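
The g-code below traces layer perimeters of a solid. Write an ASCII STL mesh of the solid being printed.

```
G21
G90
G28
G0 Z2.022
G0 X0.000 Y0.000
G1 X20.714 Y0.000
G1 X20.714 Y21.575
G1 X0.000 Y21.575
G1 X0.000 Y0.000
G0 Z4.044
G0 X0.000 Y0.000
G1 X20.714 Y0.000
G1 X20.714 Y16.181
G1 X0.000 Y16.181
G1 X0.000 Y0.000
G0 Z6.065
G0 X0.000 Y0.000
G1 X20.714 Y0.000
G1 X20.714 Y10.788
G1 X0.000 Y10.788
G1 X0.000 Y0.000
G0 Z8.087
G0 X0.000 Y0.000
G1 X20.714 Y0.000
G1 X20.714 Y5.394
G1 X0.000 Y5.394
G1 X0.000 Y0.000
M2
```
solid part
  facet normal 0.0000 0.0000 -1.0000
    outer loop
      vertex 20.714 26.969 0.000
      vertex 20.714 0.000 0.000
      vertex 0.000 0.000 0.000
    endloop
  endfacet
  facet normal 0.0000 0.0000 -1.0000
    outer loop
      vertex 0.000 26.969 0.000
      vertex 20.714 26.969 0.000
      vertex 0.000 0.000 0.000
    endloop
  endfacet
  facet normal 0.0000 -1.0000 0.0000
    outer loop
      vertex 0.000 0.000 0.000
      vertex 20.714 0.000 0.000
      vertex 20.714 0.000 10.109
    endloop
  endfacet
  facet normal 0.0000 -1.0000 0.0000
    outer loop
      vertex 0.000 0.000 0.000
      vertex 20.714 0.000 10.109
      vertex 0.000 0.000 10.109
    endloop
  endfacet
  facet normal 0.0000 0.3510 0.9364
    outer loop
      vertex 0.000 0.000 10.109
      vertex 20.714 0.000 10.109
      vertex 20.714 26.969 0.000
    endloop
  endfacet
  facet normal 0.0000 0.3510 0.9364
    outer loop
      vertex 0.000 0.000 10.109
      vertex 20.714 26.969 0.000
      vertex 0.000 26.969 0.000
    endloop
  endfacet
  facet normal -1.0000 0.0000 0.0000
    outer loop
      vertex 0.000 0.000 10.109
      vertex 0.000 26.969 0.000
      vertex 0.000 0.000 0.000
    endloop
  endfacet
  facet normal 1.0000 0.0000 0.0000
    outer loop
      vertex 20.714 0.000 0.000
      vertex 20.714 26.969 0.000
      vertex 20.714 0.000 10.109
    endloop
  endfacet
endsolid part

The G0 Z moves step by Δz≈2.022 mm. The G1 loops shrink linearly with z, so the solid tapers from its base footprint up to z≈10.1. Closing with a flat bottom cap and the tapered top and triangulating gives 8 facets — a wedge (ramp): 20.7 × 27 mm base, rising to 10.1 mm along the y=0 edge and sloping linearly to z=0 at y=27.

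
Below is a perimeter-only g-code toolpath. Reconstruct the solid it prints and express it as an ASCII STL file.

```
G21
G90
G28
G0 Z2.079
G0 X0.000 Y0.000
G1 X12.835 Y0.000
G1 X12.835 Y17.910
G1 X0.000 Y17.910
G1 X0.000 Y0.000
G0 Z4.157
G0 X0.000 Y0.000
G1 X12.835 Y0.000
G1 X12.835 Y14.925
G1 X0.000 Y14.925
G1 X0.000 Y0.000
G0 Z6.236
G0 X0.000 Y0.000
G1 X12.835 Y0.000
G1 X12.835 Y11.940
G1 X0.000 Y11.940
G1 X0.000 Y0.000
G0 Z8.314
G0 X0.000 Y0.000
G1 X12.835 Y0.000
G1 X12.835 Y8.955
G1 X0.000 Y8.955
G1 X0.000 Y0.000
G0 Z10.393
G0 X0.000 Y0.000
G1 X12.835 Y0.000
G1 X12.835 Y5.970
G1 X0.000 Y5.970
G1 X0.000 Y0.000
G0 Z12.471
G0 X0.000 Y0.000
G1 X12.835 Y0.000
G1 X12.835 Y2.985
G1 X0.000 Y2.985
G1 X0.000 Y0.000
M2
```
solid part
  facet normal 0.0000 0.0000 -1.0000
    outer loop
      vertex 12.835 20.895 0.000
      vertex 12.835 0.000 0.000
      vertex 0.000 0.000 0.000
    endloop
  endfacet
  facet normal 0.0000 0.0000 -1.0000
    outer loop
      vertex 0.000 20.895 0.000
      vertex 12.835 20.895 0.000
      vertex 0.000 0.000 0.000
    endloop
  endfacet
  facet normal 0.0000 -1.0000 0.0000
    outer loop
      vertex 0.000 0.000 0.000
      vertex 12.835 0.000 0.000
      vertex 12.835 0.000 14.550
    endloop
  endfacet
  facet normal 0.0000 -1.0000 0.0000
    outer loop
      vertex 0.000 0.000 0.000
      vertex 12.835 0.000 14.550
      vertex 0.000 0.000 14.550
    endloop
  endfacet
  facet normal 0.0000 0.5714 0.8206
    outer loop
      vertex 0.000 0.000 14.550
      vertex 12.835 0.000 14.550
      vertex 12.835 20.895 0.000
    endloop
  endfacet
  facet normal 0.0000 0.5714 0.8206
    outer loop
      vertex 0.000 0.000 14.550
      vertex 12.835 20.895 0.000
      vertex 0.000 20.895 0.000
    endloop
  endfacet
  facet normal -1.0000 0.0000 0.0000
    outer loop
      vertex 0.000 0.000 14.550
      vertex 0.000 20.895 0.000
      vertex 0.000 0.000 0.000
    endloop
  endfacet
  facet normal 1.0000 0.0000 0.0000
    outer loop
      vertex 12.835 0.000 0.000
      vertex 12.835 20.895 0.000
      vertex 12.835 0.000 14.550
    endloop
  endfacet
endsolid part

The G0 Z moves step by Δz≈2.079 mm. The G1 loops shrink linearly with z, so the solid tapers from its base footprint up to z≈14.6. Closing with a flat bottom cap and the tapered top and triangulating gives 8 facets — a wedge (ramp): 12.8 × 20.9 mm base, rising to 14.6 mm along the y=0 edge and sloping linearly to z=0 at y=20.9.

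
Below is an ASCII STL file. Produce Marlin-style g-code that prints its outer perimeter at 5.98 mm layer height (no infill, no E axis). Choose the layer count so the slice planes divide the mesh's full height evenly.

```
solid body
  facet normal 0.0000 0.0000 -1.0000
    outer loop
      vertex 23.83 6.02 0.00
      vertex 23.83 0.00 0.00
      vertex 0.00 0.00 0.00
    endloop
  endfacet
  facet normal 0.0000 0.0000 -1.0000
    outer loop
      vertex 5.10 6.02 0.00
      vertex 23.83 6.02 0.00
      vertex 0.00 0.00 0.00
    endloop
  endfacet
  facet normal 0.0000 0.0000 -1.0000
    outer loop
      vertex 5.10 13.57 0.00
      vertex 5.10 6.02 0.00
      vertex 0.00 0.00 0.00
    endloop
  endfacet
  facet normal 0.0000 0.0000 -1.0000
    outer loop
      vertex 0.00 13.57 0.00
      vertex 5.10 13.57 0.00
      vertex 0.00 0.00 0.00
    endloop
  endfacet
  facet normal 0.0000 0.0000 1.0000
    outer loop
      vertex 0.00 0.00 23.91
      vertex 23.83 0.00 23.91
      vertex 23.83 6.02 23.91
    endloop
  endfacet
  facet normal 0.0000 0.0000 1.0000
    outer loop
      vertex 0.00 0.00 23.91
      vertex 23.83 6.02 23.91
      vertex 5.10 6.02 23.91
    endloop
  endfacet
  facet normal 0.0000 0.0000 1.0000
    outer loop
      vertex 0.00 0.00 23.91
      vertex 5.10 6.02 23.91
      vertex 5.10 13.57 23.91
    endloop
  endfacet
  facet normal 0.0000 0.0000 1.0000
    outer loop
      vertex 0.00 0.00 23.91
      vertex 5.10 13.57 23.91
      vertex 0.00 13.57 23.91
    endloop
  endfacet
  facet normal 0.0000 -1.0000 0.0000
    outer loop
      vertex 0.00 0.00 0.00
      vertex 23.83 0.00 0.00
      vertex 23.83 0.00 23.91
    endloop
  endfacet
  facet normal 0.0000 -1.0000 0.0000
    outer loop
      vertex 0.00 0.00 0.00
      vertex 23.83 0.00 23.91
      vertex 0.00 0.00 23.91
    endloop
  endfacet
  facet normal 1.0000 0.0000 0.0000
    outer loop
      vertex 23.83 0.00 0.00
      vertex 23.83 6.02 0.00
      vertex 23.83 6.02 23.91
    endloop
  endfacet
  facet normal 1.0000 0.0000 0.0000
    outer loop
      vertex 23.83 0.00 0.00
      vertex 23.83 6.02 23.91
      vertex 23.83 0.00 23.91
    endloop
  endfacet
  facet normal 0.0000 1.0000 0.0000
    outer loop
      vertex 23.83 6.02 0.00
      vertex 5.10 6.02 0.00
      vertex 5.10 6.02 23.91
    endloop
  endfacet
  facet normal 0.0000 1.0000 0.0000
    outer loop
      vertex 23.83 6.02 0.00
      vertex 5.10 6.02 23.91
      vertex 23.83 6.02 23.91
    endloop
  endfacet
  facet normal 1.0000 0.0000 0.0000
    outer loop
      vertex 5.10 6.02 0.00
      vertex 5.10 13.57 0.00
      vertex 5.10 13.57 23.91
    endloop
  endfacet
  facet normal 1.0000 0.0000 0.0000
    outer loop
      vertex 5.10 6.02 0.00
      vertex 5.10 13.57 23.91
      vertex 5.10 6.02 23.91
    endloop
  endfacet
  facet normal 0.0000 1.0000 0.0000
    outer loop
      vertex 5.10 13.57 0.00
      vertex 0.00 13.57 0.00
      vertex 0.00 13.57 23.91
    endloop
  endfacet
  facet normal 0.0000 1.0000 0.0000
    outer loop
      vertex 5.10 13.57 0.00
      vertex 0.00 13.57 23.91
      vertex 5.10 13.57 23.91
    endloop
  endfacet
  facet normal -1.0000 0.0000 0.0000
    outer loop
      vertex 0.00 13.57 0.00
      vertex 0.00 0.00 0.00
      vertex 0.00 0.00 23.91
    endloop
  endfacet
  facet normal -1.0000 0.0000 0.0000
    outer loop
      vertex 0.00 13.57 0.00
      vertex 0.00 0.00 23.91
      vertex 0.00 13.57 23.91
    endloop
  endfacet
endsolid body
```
; perimeter-only toolpath
G21 ; units = mm
G90 ; absolute positioning
G28 ; home
; layer 1
G0 Z5.98
G0 X0.00 Y0.00
G1 X23.83 Y0.00
G1 X23.83 Y6.02
G1 X5.10 Y6.02
G1 X5.10 Y13.57
G1 X0.00 Y13.57
G1 X0.00 Y0.00
; layer 2
G0 Z11.96
G0 X0.00 Y0.00
G1 X23.83 Y0.00
G1 X23.83 Y6.02
G1 X5.10 Y6.02
G1 X5.10 Y13.57
G1 X0.00 Y13.57
G1 X0.00 Y0.00
; layer 3
G0 Z17.93
G0 X0.00 Y0.00
G1 X23.83 Y0.00
G1 X23.83 Y6.02
G1 X5.10 Y6.02
G1 X5.10 Y13.57
G1 X0.00 Y13.57
G1 X0.00 Y0.00
; layer 4
G0 Z23.91
G0 X0.00 Y0.00
G1 X23.83 Y0.00
G1 X23.83 Y6.02
G1 X5.10 Y6.02
G1 X5.10 Y13.57
G1 X0.00 Y13.57
G1 X0.00 Y0.00
M2 ; end

The solid is an L-shaped prism: outer 23.8 × 13.6 mm, arm thicknesses ≈ 6.02 mm (horizontal) and 5.1 mm (vertical), extruded 23.9 mm in z. Slicing at Δz = 5.98 mm — 4 equal slices spanning the solid's height, so layer i sits at z = i·h/4 — gives 4 non-empty perimeters. Each is a 6-segment closed polygon; G0 lifts to the layer z and rapids to the start vertex, then G1 traces the edges.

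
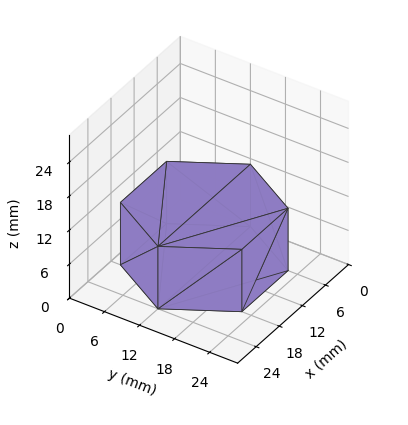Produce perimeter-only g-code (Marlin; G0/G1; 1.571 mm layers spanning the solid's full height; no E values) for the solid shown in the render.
Reading the render: the shape is a regular 6-sided prism (a cylinder approximated with 6 flat sides), circumscribed radius ≈ 12 mm, height ≈ 11 mm (dimensions read to the nearest mm from the axis ticks). For the g-code, the solid's height is divided into equal slices at the stated Δz and each level perimeter traced with G1 moves after a G0 lift.

; perimeter-only toolpath
G21 ; units = mm
G90 ; absolute positioning
G28 ; home
; layer 1
G0 Z1.571
G0 X24.000 Y12.000
G1 X18.000 Y22.392
G1 X6.000 Y22.392
G1 X0.000 Y12.000
G1 X6.000 Y1.608
G1 X18.000 Y1.608
G1 X24.000 Y12.000
; layer 2
G0 Z3.143
G0 X24.000 Y12.000
G1 X18.000 Y22.392
G1 X6.000 Y22.392
G1 X0.000 Y12.000
G1 X6.000 Y1.608
G1 X18.000 Y1.608
G1 X24.000 Y12.000
; layer 3
G0 Z4.714
G0 X24.000 Y12.000
G1 X18.000 Y22.392
G1 X6.000 Y22.392
G1 X0.000 Y12.000
G1 X6.000 Y1.608
G1 X18.000 Y1.608
G1 X24.000 Y12.000
; layer 4
G0 Z6.286
G0 X24.000 Y12.000
G1 X18.000 Y22.392
G1 X6.000 Y22.392
G1 X0.000 Y12.000
G1 X6.000 Y1.608
G1 X18.000 Y1.608
G1 X24.000 Y12.000
; layer 5
G0 Z7.857
G0 X24.000 Y12.000
G1 X18.000 Y22.392
G1 X6.000 Y22.392
G1 X0.000 Y12.000
G1 X6.000 Y1.608
G1 X18.000 Y1.608
G1 X24.000 Y12.000
; layer 6
G0 Z9.429
G0 X24.000 Y12.000
G1 X18.000 Y22.392
G1 X6.000 Y22.392
G1 X0.000 Y12.000
G1 X6.000 Y1.608
G1 X18.000 Y1.608
G1 X24.000 Y12.000
; layer 7
G0 Z11.000
G0 X24.000 Y12.000
G1 X18.000 Y22.392
G1 X6.000 Y22.392
G1 X0.000 Y12.000
G1 X6.000 Y1.608
G1 X18.000 Y1.608
G1 X24.000 Y12.000
M2 ; end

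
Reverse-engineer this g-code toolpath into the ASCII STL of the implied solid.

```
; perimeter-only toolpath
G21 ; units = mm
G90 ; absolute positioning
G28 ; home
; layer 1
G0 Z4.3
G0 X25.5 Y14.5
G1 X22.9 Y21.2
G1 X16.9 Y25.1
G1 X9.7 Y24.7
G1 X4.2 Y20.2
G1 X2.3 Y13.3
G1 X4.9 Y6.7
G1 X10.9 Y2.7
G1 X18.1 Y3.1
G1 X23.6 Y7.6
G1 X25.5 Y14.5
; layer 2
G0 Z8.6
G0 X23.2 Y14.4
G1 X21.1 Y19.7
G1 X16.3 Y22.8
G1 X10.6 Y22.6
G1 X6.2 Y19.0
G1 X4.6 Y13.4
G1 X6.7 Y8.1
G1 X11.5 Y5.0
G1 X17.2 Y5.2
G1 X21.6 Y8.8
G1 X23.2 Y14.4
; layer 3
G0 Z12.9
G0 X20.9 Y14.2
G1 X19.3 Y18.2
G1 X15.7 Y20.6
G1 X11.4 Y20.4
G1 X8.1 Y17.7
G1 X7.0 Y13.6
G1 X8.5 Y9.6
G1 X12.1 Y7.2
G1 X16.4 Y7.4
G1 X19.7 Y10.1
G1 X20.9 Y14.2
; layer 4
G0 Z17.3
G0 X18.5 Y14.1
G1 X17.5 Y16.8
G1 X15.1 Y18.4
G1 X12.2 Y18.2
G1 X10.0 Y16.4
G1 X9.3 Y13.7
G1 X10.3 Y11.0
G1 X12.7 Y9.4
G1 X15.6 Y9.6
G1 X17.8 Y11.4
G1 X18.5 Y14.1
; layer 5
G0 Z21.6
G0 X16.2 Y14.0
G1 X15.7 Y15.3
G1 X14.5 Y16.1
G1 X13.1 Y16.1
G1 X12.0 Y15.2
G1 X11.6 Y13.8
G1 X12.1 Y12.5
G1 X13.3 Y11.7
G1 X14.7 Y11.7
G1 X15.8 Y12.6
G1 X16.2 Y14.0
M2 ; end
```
solid part
  facet normal 0.0000 0.0000 -1.0000
    outer loop
      vertex 17.5 27.3 0.0
      vertex 24.7 22.6 0.0
      vertex 27.8 14.6 0.0
    endloop
  endfacet
  facet normal 0.0000 0.0000 -1.0000
    outer loop
      vertex 8.9 26.9 0.0
      vertex 17.5 27.3 0.0
      vertex 27.8 14.6 0.0
    endloop
  endfacet
  facet normal 0.0000 0.0000 -1.0000
    outer loop
      vertex 2.3 21.5 0.0
      vertex 8.9 26.9 0.0
      vertex 27.8 14.6 0.0
    endloop
  endfacet
  facet normal 0.0000 0.0000 -1.0000
    outer loop
      vertex 0.0 13.2 0.0
      vertex 2.3 21.5 0.0
      vertex 27.8 14.6 0.0
    endloop
  endfacet
  facet normal 0.0000 0.0000 -1.0000
    outer loop
      vertex 3.1 5.2 0.0
      vertex 0.0 13.2 0.0
      vertex 27.8 14.6 0.0
    endloop
  endfacet
  facet normal 0.0000 0.0000 -1.0000
    outer loop
      vertex 10.3 0.5 0.0
      vertex 3.1 5.2 0.0
      vertex 27.8 14.6 0.0
    endloop
  endfacet
  facet normal 0.0000 0.0000 -1.0000
    outer loop
      vertex 18.9 0.9 0.0
      vertex 10.3 0.5 0.0
      vertex 27.8 14.6 0.0
    endloop
  endfacet
  facet normal 0.0000 0.0000 -1.0000
    outer loop
      vertex 25.5 6.3 0.0
      vertex 18.9 0.9 0.0
      vertex 27.8 14.6 0.0
    endloop
  endfacet
  facet normal 0.8306 0.3219 0.4545
    outer loop
      vertex 27.8 14.6 0.0
      vertex 24.7 22.6 0.0
      vertex 13.9 13.9 25.9
    endloop
  endfacet
  facet normal 0.4871 0.7462 0.4538
    outer loop
      vertex 24.7 22.6 0.0
      vertex 17.5 27.3 0.0
      vertex 13.9 13.9 25.9
    endloop
  endfacet
  facet normal -0.0414 0.8897 0.4546
    outer loop
      vertex 17.5 27.3 0.0
      vertex 8.9 26.9 0.0
      vertex 13.9 13.9 25.9
    endloop
  endfacet
  facet normal -0.5639 0.6893 0.4548
    outer loop
      vertex 8.9 26.9 0.0
      vertex 2.3 21.5 0.0
      vertex 13.9 13.9 25.9
    endloop
  endfacet
  facet normal -0.8585 0.2379 0.4543
    outer loop
      vertex 2.3 21.5 0.0
      vertex 0.0 13.2 0.0
      vertex 13.9 13.9 25.9
    endloop
  endfacet
  facet normal -0.8306 -0.3219 0.4545
    outer loop
      vertex 0.0 13.2 0.0
      vertex 3.1 5.2 0.0
      vertex 13.9 13.9 25.9
    endloop
  endfacet
  facet normal -0.4871 -0.7462 0.4538
    outer loop
      vertex 3.1 5.2 0.0
      vertex 10.3 0.5 0.0
      vertex 13.9 13.9 25.9
    endloop
  endfacet
  facet normal 0.0414 -0.8897 0.4546
    outer loop
      vertex 10.3 0.5 0.0
      vertex 18.9 0.9 0.0
      vertex 13.9 13.9 25.9
    endloop
  endfacet
  facet normal 0.5639 -0.6893 0.4548
    outer loop
      vertex 18.9 0.9 0.0
      vertex 25.5 6.3 0.0
      vertex 13.9 13.9 25.9
    endloop
  endfacet
  facet normal 0.8585 -0.2379 0.4543
    outer loop
      vertex 25.5 6.3 0.0
      vertex 27.8 14.6 0.0
      vertex 13.9 13.9 25.9
    endloop
  endfacet
endsolid part

The G0 Z moves step by Δz≈4.3 mm. The G1 loops shrink linearly with z, so the solid tapers from its base footprint up to z≈25.9. Closing with a flat bottom cap and the tapered top and triangulating gives 18 facets — a regular 10-sided pyramid, base circumscribed radius ≈ 13.9 mm, apex at z ≈ 25.9 mm.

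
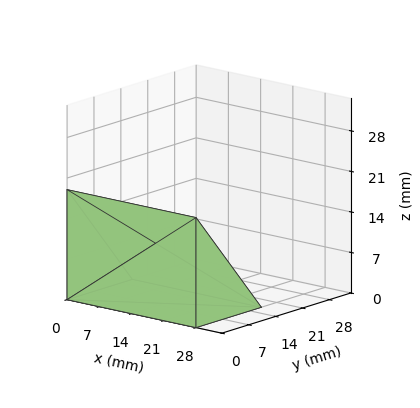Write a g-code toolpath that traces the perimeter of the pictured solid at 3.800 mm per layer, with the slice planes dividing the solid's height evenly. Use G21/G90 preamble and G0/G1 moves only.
Reading the render: the shape is a wedge (ramp): 28 × 17 mm base, rising to 19 mm along the y=0 edge and sloping linearly to z=0 at y=17 (dimensions read to the nearest mm from the axis ticks). For the g-code, the solid's height is divided into equal slices at the stated Δz and each level perimeter traced with G1 moves after a G0 lift.

; perimeter-only toolpath
G21 ; units = mm
G90 ; absolute positioning
G28 ; home
; layer 1
G0 Z3.800
G0 X0.000 Y0.000
G1 X28.000 Y0.000
G1 X28.000 Y13.600
G1 X0.000 Y13.600
G1 X0.000 Y0.000
; layer 2
G0 Z7.600
G0 X0.000 Y0.000
G1 X28.000 Y0.000
G1 X28.000 Y10.200
G1 X0.000 Y10.200
G1 X0.000 Y0.000
; layer 3
G0 Z11.400
G0 X0.000 Y0.000
G1 X28.000 Y0.000
G1 X28.000 Y6.800
G1 X0.000 Y6.800
G1 X0.000 Y0.000
; layer 4
G0 Z15.200
G0 X0.000 Y0.000
G1 X28.000 Y0.000
G1 X28.000 Y3.400
G1 X0.000 Y3.400
G1 X0.000 Y0.000
M2 ; end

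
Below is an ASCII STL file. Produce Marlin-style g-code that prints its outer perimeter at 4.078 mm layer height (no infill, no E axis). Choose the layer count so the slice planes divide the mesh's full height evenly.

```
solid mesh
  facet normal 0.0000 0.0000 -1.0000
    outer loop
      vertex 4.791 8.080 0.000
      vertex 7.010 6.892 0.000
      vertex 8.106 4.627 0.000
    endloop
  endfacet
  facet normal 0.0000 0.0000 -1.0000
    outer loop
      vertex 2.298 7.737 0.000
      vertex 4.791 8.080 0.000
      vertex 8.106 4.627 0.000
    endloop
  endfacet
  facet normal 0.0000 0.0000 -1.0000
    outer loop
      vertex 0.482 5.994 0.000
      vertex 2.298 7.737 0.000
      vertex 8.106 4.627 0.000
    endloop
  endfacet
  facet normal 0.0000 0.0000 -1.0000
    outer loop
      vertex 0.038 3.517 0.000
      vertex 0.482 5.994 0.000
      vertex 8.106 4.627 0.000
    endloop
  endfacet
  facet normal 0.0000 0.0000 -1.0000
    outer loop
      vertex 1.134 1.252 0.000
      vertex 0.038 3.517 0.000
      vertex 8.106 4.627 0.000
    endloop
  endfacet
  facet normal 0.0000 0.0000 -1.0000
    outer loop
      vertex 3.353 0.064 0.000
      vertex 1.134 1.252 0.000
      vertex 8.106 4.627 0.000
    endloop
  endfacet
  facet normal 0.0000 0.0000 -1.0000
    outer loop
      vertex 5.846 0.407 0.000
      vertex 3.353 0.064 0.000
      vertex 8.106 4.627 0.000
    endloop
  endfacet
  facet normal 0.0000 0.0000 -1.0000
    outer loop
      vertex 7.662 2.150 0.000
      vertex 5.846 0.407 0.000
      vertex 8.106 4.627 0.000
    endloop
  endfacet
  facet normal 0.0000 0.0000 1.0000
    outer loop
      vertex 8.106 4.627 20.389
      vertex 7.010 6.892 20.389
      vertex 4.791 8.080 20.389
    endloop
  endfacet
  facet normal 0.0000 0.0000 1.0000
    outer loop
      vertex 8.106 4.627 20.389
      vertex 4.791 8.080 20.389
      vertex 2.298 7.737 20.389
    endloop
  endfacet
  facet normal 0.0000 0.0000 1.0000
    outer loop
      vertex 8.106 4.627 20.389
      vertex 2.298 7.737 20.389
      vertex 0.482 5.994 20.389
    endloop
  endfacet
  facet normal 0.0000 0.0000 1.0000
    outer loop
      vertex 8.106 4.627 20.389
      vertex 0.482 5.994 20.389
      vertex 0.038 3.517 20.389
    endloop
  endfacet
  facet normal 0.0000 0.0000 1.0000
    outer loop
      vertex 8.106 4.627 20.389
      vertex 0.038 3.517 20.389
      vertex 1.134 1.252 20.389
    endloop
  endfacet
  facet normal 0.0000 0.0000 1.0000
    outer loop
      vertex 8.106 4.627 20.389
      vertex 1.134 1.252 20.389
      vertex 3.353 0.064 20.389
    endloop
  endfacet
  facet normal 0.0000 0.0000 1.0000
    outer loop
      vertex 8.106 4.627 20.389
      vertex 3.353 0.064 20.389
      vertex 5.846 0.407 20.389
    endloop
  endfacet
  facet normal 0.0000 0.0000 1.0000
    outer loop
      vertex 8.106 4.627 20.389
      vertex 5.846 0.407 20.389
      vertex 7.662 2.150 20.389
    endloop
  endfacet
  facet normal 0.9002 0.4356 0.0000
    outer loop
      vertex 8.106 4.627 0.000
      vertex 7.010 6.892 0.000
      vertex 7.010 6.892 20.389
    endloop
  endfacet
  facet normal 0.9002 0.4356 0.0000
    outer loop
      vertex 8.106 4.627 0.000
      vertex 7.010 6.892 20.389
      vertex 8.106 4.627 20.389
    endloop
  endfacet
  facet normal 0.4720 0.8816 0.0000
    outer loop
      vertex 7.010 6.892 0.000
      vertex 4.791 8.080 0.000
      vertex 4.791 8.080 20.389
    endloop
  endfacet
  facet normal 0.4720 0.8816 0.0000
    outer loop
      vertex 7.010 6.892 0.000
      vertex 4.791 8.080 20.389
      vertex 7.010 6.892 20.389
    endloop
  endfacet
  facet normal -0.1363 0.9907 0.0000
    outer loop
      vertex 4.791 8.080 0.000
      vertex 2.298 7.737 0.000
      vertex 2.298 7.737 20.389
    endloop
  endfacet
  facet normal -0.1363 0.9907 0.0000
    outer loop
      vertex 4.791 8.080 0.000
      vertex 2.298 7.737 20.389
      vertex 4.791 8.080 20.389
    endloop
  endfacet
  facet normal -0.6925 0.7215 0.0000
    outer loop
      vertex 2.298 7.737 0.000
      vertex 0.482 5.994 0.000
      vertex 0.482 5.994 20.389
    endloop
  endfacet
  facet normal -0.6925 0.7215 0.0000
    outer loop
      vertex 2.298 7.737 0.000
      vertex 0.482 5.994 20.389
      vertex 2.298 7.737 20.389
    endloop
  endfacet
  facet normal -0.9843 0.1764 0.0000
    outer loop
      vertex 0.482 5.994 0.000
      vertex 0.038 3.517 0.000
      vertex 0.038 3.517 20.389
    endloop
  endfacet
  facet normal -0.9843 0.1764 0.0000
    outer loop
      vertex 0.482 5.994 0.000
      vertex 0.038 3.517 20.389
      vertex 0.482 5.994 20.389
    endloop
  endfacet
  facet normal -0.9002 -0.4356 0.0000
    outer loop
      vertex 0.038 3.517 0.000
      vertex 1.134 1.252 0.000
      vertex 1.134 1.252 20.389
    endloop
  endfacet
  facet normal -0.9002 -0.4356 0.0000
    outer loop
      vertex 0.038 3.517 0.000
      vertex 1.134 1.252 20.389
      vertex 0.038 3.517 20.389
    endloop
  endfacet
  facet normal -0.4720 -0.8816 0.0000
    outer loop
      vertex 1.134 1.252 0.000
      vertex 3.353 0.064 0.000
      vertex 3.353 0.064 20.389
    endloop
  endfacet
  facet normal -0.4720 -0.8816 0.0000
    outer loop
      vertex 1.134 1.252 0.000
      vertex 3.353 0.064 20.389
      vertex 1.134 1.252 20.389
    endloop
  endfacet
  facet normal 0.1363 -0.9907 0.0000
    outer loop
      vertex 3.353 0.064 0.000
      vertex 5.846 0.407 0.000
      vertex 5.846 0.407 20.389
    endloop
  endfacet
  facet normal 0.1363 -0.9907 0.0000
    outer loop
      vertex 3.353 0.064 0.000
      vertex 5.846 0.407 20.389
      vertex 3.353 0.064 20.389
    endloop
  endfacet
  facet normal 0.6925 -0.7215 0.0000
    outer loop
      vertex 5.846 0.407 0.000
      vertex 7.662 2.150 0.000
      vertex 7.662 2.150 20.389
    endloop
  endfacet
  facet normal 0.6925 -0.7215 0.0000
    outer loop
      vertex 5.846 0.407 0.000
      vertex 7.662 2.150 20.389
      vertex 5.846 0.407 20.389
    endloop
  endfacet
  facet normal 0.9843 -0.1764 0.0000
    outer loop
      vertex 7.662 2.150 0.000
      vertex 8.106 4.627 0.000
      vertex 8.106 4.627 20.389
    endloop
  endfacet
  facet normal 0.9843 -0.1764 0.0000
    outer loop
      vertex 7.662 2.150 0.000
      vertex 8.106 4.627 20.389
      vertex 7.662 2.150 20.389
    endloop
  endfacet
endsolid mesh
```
; perimeter-only toolpath
G21 ; units = mm
G90 ; absolute positioning
G28 ; home
; layer 1
G0 Z4.078
G0 X8.106 Y4.627
G1 X7.010 Y6.892
G1 X4.791 Y8.080
G1 X2.298 Y7.737
G1 X0.482 Y5.994
G1 X0.038 Y3.517
G1 X1.134 Y1.252
G1 X3.353 Y0.064
G1 X5.846 Y0.407
G1 X7.662 Y2.150
G1 X8.106 Y4.627
; layer 2
G0 Z8.156
G0 X8.106 Y4.627
G1 X7.010 Y6.892
G1 X4.791 Y8.080
G1 X2.298 Y7.737
G1 X0.482 Y5.994
G1 X0.038 Y3.517
G1 X1.134 Y1.252
G1 X3.353 Y0.064
G1 X5.846 Y0.407
G1 X7.662 Y2.150
G1 X8.106 Y4.627
; layer 3
G0 Z12.233
G0 X8.106 Y4.627
G1 X7.010 Y6.892
G1 X4.791 Y8.080
G1 X2.298 Y7.737
G1 X0.482 Y5.994
G1 X0.038 Y3.517
G1 X1.134 Y1.252
G1 X3.353 Y0.064
G1 X5.846 Y0.407
G1 X7.662 Y2.150
G1 X8.106 Y4.627
; layer 4
G0 Z16.311
G0 X8.106 Y4.627
G1 X7.010 Y6.892
G1 X4.791 Y8.080
G1 X2.298 Y7.737
G1 X0.482 Y5.994
G1 X0.038 Y3.517
G1 X1.134 Y1.252
G1 X3.353 Y0.064
G1 X5.846 Y0.407
G1 X7.662 Y2.150
G1 X8.106 Y4.627
; layer 5
G0 Z20.389
G0 X8.106 Y4.627
G1 X7.010 Y6.892
G1 X4.791 Y8.080
G1 X2.298 Y7.737
G1 X0.482 Y5.994
G1 X0.038 Y3.517
G1 X1.134 Y1.252
G1 X3.353 Y0.064
G1 X5.846 Y0.407
G1 X7.662 Y2.150
G1 X8.106 Y4.627
M2 ; end

The solid is a regular 10-sided prism (a cylinder approximated with 10 flat sides), circumscribed radius ≈ 4.07 mm, height ≈ 20.4 mm. Slicing at Δz = 4.078 mm — 5 equal slices spanning the solid's height, so layer i sits at z = i·h/5 — gives 5 non-empty perimeters. Each is a 10-segment closed polygon; G0 lifts to the layer z and rapids to the start vertex, then G1 traces the edges.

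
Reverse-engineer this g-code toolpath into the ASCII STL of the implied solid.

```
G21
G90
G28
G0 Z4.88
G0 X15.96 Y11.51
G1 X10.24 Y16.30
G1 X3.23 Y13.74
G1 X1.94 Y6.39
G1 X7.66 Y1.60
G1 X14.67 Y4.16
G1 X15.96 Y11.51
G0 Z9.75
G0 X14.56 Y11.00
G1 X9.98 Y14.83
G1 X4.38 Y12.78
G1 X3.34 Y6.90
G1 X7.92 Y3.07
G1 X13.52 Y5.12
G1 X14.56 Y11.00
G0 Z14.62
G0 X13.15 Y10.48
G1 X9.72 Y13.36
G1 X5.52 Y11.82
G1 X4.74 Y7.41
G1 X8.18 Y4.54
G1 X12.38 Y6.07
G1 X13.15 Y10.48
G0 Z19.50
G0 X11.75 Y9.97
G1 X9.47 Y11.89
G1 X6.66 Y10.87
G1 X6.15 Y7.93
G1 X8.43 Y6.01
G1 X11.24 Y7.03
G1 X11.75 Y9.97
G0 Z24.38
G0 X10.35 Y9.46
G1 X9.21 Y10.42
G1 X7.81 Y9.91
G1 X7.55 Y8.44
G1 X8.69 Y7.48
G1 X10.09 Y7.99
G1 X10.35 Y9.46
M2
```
solid part
  facet normal 0.0000 0.0000 -1.0000
    outer loop
      vertex 2.09 14.70 0.00
      vertex 10.50 17.77 0.00
      vertex 17.36 12.02 0.00
    endloop
  endfacet
  facet normal 0.0000 0.0000 -1.0000
    outer loop
      vertex 0.54 5.88 0.00
      vertex 2.09 14.70 0.00
      vertex 17.36 12.02 0.00
    endloop
  endfacet
  facet normal 0.0000 0.0000 -1.0000
    outer loop
      vertex 7.40 0.13 0.00
      vertex 0.54 5.88 0.00
      vertex 17.36 12.02 0.00
    endloop
  endfacet
  facet normal 0.0000 0.0000 -1.0000
    outer loop
      vertex 15.81 3.20 0.00
      vertex 7.40 0.13 0.00
      vertex 17.36 12.02 0.00
    endloop
  endfacet
  facet normal 0.6209 0.7408 0.2563
    outer loop
      vertex 17.36 12.02 0.00
      vertex 10.50 17.77 0.00
      vertex 8.95 8.95 29.25
    endloop
  endfacet
  facet normal -0.3315 0.9080 0.2562
    outer loop
      vertex 10.50 17.77 0.00
      vertex 2.09 14.70 0.00
      vertex 8.95 8.95 29.25
    endloop
  endfacet
  facet normal -0.9520 0.1673 0.2562
    outer loop
      vertex 2.09 14.70 0.00
      vertex 0.54 5.88 0.00
      vertex 8.95 8.95 29.25
    endloop
  endfacet
  facet normal -0.6209 -0.7408 0.2563
    outer loop
      vertex 0.54 5.88 0.00
      vertex 7.40 0.13 0.00
      vertex 8.95 8.95 29.25
    endloop
  endfacet
  facet normal 0.3315 -0.9080 0.2562
    outer loop
      vertex 7.40 0.13 0.00
      vertex 15.81 3.20 0.00
      vertex 8.95 8.95 29.25
    endloop
  endfacet
  facet normal 0.9520 -0.1673 0.2562
    outer loop
      vertex 15.81 3.20 0.00
      vertex 17.36 12.02 0.00
      vertex 8.95 8.95 29.25
    endloop
  endfacet
endsolid part

The G0 Z moves step by Δz≈4.88 mm. The G1 loops shrink linearly with z, so the solid tapers from its base footprint up to z≈29.2. Closing with a flat bottom cap and the tapered top and triangulating gives 10 facets — a regular 6-sided pyramid, base circumscribed radius ≈ 8.95 mm, apex at z ≈ 29.2 mm.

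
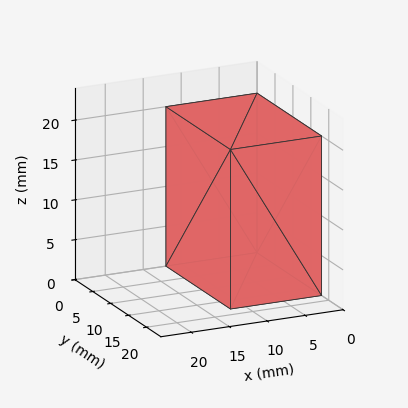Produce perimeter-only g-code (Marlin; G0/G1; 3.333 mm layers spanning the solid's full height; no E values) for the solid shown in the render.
Reading the render: the shape is a rectangular box, roughly 12 × 18 mm footprint and 20 mm tall (dimensions read to the nearest mm from the axis ticks). For the g-code, the solid's height is divided into equal slices at the stated Δz and each level perimeter traced with G1 moves after a G0 lift.

; perimeter-only toolpath
G21 ; units = mm
G90 ; absolute positioning
G28 ; home
; layer 1
G0 Z3.333
G0 X0.000 Y0.000
G1 X12.000 Y0.000
G1 X12.000 Y18.000
G1 X0.000 Y18.000
G1 X0.000 Y0.000
; layer 2
G0 Z6.667
G0 X0.000 Y0.000
G1 X12.000 Y0.000
G1 X12.000 Y18.000
G1 X0.000 Y18.000
G1 X0.000 Y0.000
; layer 3
G0 Z10.000
G0 X0.000 Y0.000
G1 X12.000 Y0.000
G1 X12.000 Y18.000
G1 X0.000 Y18.000
G1 X0.000 Y0.000
; layer 4
G0 Z13.333
G0 X0.000 Y0.000
G1 X12.000 Y0.000
G1 X12.000 Y18.000
G1 X0.000 Y18.000
G1 X0.000 Y0.000
; layer 5
G0 Z16.667
G0 X0.000 Y0.000
G1 X12.000 Y0.000
G1 X12.000 Y18.000
G1 X0.000 Y18.000
G1 X0.000 Y0.000
; layer 6
G0 Z20.000
G0 X0.000 Y0.000
G1 X12.000 Y0.000
G1 X12.000 Y18.000
G1 X0.000 Y18.000
G1 X0.000 Y0.000
M2 ; end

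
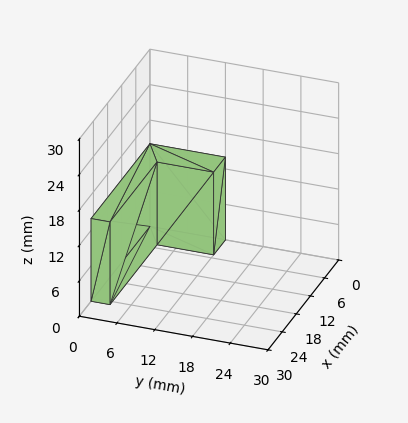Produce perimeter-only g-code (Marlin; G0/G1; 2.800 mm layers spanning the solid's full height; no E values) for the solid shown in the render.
Reading the render: the shape is an L-shaped prism: outer 25 × 12 mm, arm thicknesses ≈ 3 mm (horizontal) and 5 mm (vertical), extruded 14 mm in z (dimensions read to the nearest mm from the axis ticks). For the g-code, the solid's height is divided into equal slices at the stated Δz and each level perimeter traced with G1 moves after a G0 lift.

; perimeter-only toolpath
G21 ; units = mm
G90 ; absolute positioning
G28 ; home
; layer 1
G0 Z2.800
G0 X0.000 Y0.000
G1 X25.000 Y0.000
G1 X25.000 Y3.000
G1 X5.000 Y3.000
G1 X5.000 Y12.000
G1 X0.000 Y12.000
G1 X0.000 Y0.000
; layer 2
G0 Z5.600
G0 X0.000 Y0.000
G1 X25.000 Y0.000
G1 X25.000 Y3.000
G1 X5.000 Y3.000
G1 X5.000 Y12.000
G1 X0.000 Y12.000
G1 X0.000 Y0.000
; layer 3
G0 Z8.400
G0 X0.000 Y0.000
G1 X25.000 Y0.000
G1 X25.000 Y3.000
G1 X5.000 Y3.000
G1 X5.000 Y12.000
G1 X0.000 Y12.000
G1 X0.000 Y0.000
; layer 4
G0 Z11.200
G0 X0.000 Y0.000
G1 X25.000 Y0.000
G1 X25.000 Y3.000
G1 X5.000 Y3.000
G1 X5.000 Y12.000
G1 X0.000 Y12.000
G1 X0.000 Y0.000
; layer 5
G0 Z14.000
G0 X0.000 Y0.000
G1 X25.000 Y0.000
G1 X25.000 Y3.000
G1 X5.000 Y3.000
G1 X5.000 Y12.000
G1 X0.000 Y12.000
G1 X0.000 Y0.000
M2 ; end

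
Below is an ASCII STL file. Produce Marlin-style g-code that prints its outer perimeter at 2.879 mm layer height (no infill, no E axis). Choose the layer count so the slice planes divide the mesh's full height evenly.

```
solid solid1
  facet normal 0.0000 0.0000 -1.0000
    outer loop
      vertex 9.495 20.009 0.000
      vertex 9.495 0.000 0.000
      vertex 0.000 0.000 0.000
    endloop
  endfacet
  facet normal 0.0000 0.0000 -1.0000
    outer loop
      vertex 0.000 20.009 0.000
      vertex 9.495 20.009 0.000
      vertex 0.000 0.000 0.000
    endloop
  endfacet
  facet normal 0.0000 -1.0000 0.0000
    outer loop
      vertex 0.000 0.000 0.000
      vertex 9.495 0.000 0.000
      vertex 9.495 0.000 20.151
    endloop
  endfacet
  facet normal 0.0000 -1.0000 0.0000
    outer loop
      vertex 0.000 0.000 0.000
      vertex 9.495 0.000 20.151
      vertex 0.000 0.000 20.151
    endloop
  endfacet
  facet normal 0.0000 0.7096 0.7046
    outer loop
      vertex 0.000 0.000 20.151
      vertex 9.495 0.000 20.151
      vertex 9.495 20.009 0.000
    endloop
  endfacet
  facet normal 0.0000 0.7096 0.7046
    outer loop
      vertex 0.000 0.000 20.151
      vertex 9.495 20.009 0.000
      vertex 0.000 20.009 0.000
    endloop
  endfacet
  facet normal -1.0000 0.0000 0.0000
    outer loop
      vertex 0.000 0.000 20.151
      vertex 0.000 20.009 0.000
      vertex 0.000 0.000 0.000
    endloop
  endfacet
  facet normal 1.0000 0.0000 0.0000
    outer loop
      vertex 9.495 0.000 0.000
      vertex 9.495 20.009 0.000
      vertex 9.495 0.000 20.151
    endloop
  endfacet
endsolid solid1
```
; perimeter-only toolpath
G21 ; units = mm
G90 ; absolute positioning
G28 ; home
; layer 1
G0 Z2.879
G0 X0.000 Y0.000
G1 X9.495 Y0.000
G1 X9.495 Y17.151
G1 X0.000 Y17.151
G1 X0.000 Y0.000
; layer 2
G0 Z5.757
G0 X0.000 Y0.000
G1 X9.495 Y0.000
G1 X9.495 Y14.292
G1 X0.000 Y14.292
G1 X0.000 Y0.000
; layer 3
G0 Z8.636
G0 X0.000 Y0.000
G1 X9.495 Y0.000
G1 X9.495 Y11.434
G1 X0.000 Y11.434
G1 X0.000 Y0.000
; layer 4
G0 Z11.515
G0 X0.000 Y0.000
G1 X9.495 Y0.000
G1 X9.495 Y8.575
G1 X0.000 Y8.575
G1 X0.000 Y0.000
; layer 5
G0 Z14.394
G0 X0.000 Y0.000
G1 X9.495 Y0.000
G1 X9.495 Y5.717
G1 X0.000 Y5.717
G1 X0.000 Y0.000
; layer 6
G0 Z17.272
G0 X0.000 Y0.000
G1 X9.495 Y0.000
G1 X9.495 Y2.858
G1 X0.000 Y2.858
G1 X0.000 Y0.000
M2 ; end

The solid is a wedge (ramp): 9.49 × 20 mm base, rising to 20.2 mm along the y=0 edge and sloping linearly to z=0 at y=20. Slicing at Δz = 2.879 mm — 7 equal slices spanning the solid's height, so layer i sits at z = i·h/7 — gives 6 non-empty perimeters. Each is a 4-segment closed polygon; G0 lifts to the layer z and rapids to the start vertex, then G1 traces the edges. The cross-section shrinks linearly with z (the slice at the apex is degenerate and omitted).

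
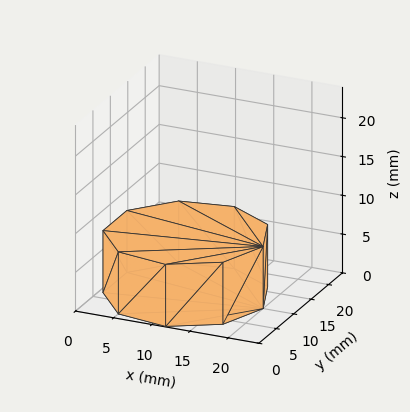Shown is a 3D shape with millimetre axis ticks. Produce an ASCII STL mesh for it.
Reading the render: the shape is a regular 9-sided prism (a cylinder approximated with 9 flat sides), circumscribed radius ≈ 10 mm, height ≈ 8 mm (dimensions read to the nearest mm from the axis ticks). For the STL, each face is triangulated and given an outward normal.

solid part
  facet normal 0.0000 0.0000 -1.0000
    outer loop
      vertex 11.736 19.848 0.000
      vertex 17.660 16.428 0.000
      vertex 20.000 10.000 0.000
    endloop
  endfacet
  facet normal 0.0000 0.0000 -1.0000
    outer loop
      vertex 5.000 18.660 0.000
      vertex 11.736 19.848 0.000
      vertex 20.000 10.000 0.000
    endloop
  endfacet
  facet normal 0.0000 0.0000 -1.0000
    outer loop
      vertex 0.603 13.420 0.000
      vertex 5.000 18.660 0.000
      vertex 20.000 10.000 0.000
    endloop
  endfacet
  facet normal 0.0000 0.0000 -1.0000
    outer loop
      vertex 0.603 6.580 0.000
      vertex 0.603 13.420 0.000
      vertex 20.000 10.000 0.000
    endloop
  endfacet
  facet normal 0.0000 0.0000 -1.0000
    outer loop
      vertex 5.000 1.340 0.000
      vertex 0.603 6.580 0.000
      vertex 20.000 10.000 0.000
    endloop
  endfacet
  facet normal 0.0000 0.0000 -1.0000
    outer loop
      vertex 11.736 0.152 0.000
      vertex 5.000 1.340 0.000
      vertex 20.000 10.000 0.000
    endloop
  endfacet
  facet normal 0.0000 0.0000 -1.0000
    outer loop
      vertex 17.660 3.572 0.000
      vertex 11.736 0.152 0.000
      vertex 20.000 10.000 0.000
    endloop
  endfacet
  facet normal 0.0000 0.0000 1.0000
    outer loop
      vertex 20.000 10.000 8.000
      vertex 17.660 16.428 8.000
      vertex 11.736 19.848 8.000
    endloop
  endfacet
  facet normal 0.0000 0.0000 1.0000
    outer loop
      vertex 20.000 10.000 8.000
      vertex 11.736 19.848 8.000
      vertex 5.000 18.660 8.000
    endloop
  endfacet
  facet normal 0.0000 0.0000 1.0000
    outer loop
      vertex 20.000 10.000 8.000
      vertex 5.000 18.660 8.000
      vertex 0.603 13.420 8.000
    endloop
  endfacet
  facet normal 0.0000 0.0000 1.0000
    outer loop
      vertex 20.000 10.000 8.000
      vertex 0.603 13.420 8.000
      vertex 0.603 6.580 8.000
    endloop
  endfacet
  facet normal 0.0000 0.0000 1.0000
    outer loop
      vertex 20.000 10.000 8.000
      vertex 0.603 6.580 8.000
      vertex 5.000 1.340 8.000
    endloop
  endfacet
  facet normal 0.0000 0.0000 1.0000
    outer loop
      vertex 20.000 10.000 8.000
      vertex 5.000 1.340 8.000
      vertex 11.736 0.152 8.000
    endloop
  endfacet
  facet normal 0.0000 0.0000 1.0000
    outer loop
      vertex 20.000 10.000 8.000
      vertex 11.736 0.152 8.000
      vertex 17.660 3.572 8.000
    endloop
  endfacet
  facet normal 0.9397 0.3421 0.0000
    outer loop
      vertex 20.000 10.000 0.000
      vertex 17.660 16.428 0.000
      vertex 17.660 16.428 8.000
    endloop
  endfacet
  facet normal 0.9397 0.3421 0.0000
    outer loop
      vertex 20.000 10.000 0.000
      vertex 17.660 16.428 8.000
      vertex 20.000 10.000 8.000
    endloop
  endfacet
  facet normal 0.5000 0.8660 0.0000
    outer loop
      vertex 17.660 16.428 0.000
      vertex 11.736 19.848 0.000
      vertex 11.736 19.848 8.000
    endloop
  endfacet
  facet normal 0.5000 0.8660 0.0000
    outer loop
      vertex 17.660 16.428 0.000
      vertex 11.736 19.848 8.000
      vertex 17.660 16.428 8.000
    endloop
  endfacet
  facet normal -0.1737 0.9848 0.0000
    outer loop
      vertex 11.736 19.848 0.000
      vertex 5.000 18.660 0.000
      vertex 5.000 18.660 8.000
    endloop
  endfacet
  facet normal -0.1737 0.9848 0.0000
    outer loop
      vertex 11.736 19.848 0.000
      vertex 5.000 18.660 8.000
      vertex 11.736 19.848 8.000
    endloop
  endfacet
  facet normal -0.7660 0.6428 0.0000
    outer loop
      vertex 5.000 18.660 0.000
      vertex 0.603 13.420 0.000
      vertex 0.603 13.420 8.000
    endloop
  endfacet
  facet normal -0.7660 0.6428 0.0000
    outer loop
      vertex 5.000 18.660 0.000
      vertex 0.603 13.420 8.000
      vertex 5.000 18.660 8.000
    endloop
  endfacet
  facet normal -1.0000 0.0000 0.0000
    outer loop
      vertex 0.603 13.420 0.000
      vertex 0.603 6.580 0.000
      vertex 0.603 6.580 8.000
    endloop
  endfacet
  facet normal -1.0000 0.0000 0.0000
    outer loop
      vertex 0.603 13.420 0.000
      vertex 0.603 6.580 8.000
      vertex 0.603 13.420 8.000
    endloop
  endfacet
  facet normal -0.7660 -0.6428 0.0000
    outer loop
      vertex 0.603 6.580 0.000
      vertex 5.000 1.340 0.000
      vertex 5.000 1.340 8.000
    endloop
  endfacet
  facet normal -0.7660 -0.6428 0.0000
    outer loop
      vertex 0.603 6.580 0.000
      vertex 5.000 1.340 8.000
      vertex 0.603 6.580 8.000
    endloop
  endfacet
  facet normal -0.1737 -0.9848 0.0000
    outer loop
      vertex 5.000 1.340 0.000
      vertex 11.736 0.152 0.000
      vertex 11.736 0.152 8.000
    endloop
  endfacet
  facet normal -0.1737 -0.9848 0.0000
    outer loop
      vertex 5.000 1.340 0.000
      vertex 11.736 0.152 8.000
      vertex 5.000 1.340 8.000
    endloop
  endfacet
  facet normal 0.5000 -0.8660 0.0000
    outer loop
      vertex 11.736 0.152 0.000
      vertex 17.660 3.572 0.000
      vertex 17.660 3.572 8.000
    endloop
  endfacet
  facet normal 0.5000 -0.8660 0.0000
    outer loop
      vertex 11.736 0.152 0.000
      vertex 17.660 3.572 8.000
      vertex 11.736 0.152 8.000
    endloop
  endfacet
  facet normal 0.9397 -0.3421 0.0000
    outer loop
      vertex 17.660 3.572 0.000
      vertex 20.000 10.000 0.000
      vertex 20.000 10.000 8.000
    endloop
  endfacet
  facet normal 0.9397 -0.3421 0.0000
    outer loop
      vertex 17.660 3.572 0.000
      vertex 20.000 10.000 8.000
      vertex 17.660 3.572 8.000
    endloop
  endfacet
endsolid part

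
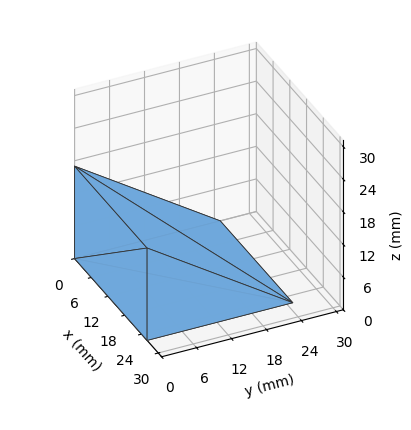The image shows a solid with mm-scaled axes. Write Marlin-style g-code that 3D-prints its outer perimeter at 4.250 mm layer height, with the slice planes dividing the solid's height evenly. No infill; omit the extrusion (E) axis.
Reading the render: the shape is a wedge (ramp): 26 × 25 mm base, rising to 17 mm along the y=0 edge and sloping linearly to z=0 at y=25 (dimensions read to the nearest mm from the axis ticks). For the g-code, the solid's height is divided into equal slices at the stated Δz and each level perimeter traced with G1 moves after a G0 lift.

; perimeter-only toolpath
G21 ; units = mm
G90 ; absolute positioning
G28 ; home
; layer 1
G0 Z4.250
G0 X0.000 Y0.000
G1 X26.000 Y0.000
G1 X26.000 Y18.750
G1 X0.000 Y18.750
G1 X0.000 Y0.000
; layer 2
G0 Z8.500
G0 X0.000 Y0.000
G1 X26.000 Y0.000
G1 X26.000 Y12.500
G1 X0.000 Y12.500
G1 X0.000 Y0.000
; layer 3
G0 Z12.750
G0 X0.000 Y0.000
G1 X26.000 Y0.000
G1 X26.000 Y6.250
G1 X0.000 Y6.250
G1 X0.000 Y0.000
M2 ; end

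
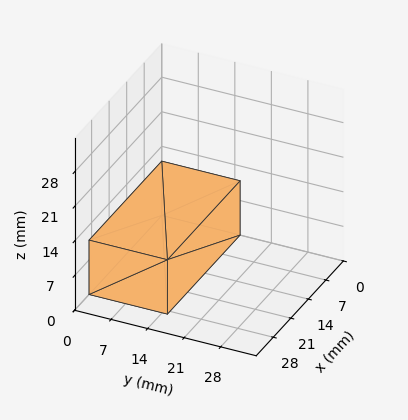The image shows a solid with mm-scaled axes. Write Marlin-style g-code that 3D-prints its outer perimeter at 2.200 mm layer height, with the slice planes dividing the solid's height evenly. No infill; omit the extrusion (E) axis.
Reading the render: the shape is a rectangular box, roughly 29 × 15 mm footprint and 11 mm tall (dimensions read to the nearest mm from the axis ticks). For the g-code, the solid's height is divided into equal slices at the stated Δz and each level perimeter traced with G1 moves after a G0 lift.

; perimeter-only toolpath
G21 ; units = mm
G90 ; absolute positioning
G28 ; home
; layer 1
G0 Z2.200
G0 X0.000 Y0.000
G1 X29.000 Y0.000
G1 X29.000 Y15.000
G1 X0.000 Y15.000
G1 X0.000 Y0.000
; layer 2
G0 Z4.400
G0 X0.000 Y0.000
G1 X29.000 Y0.000
G1 X29.000 Y15.000
G1 X0.000 Y15.000
G1 X0.000 Y0.000
; layer 3
G0 Z6.600
G0 X0.000 Y0.000
G1 X29.000 Y0.000
G1 X29.000 Y15.000
G1 X0.000 Y15.000
G1 X0.000 Y0.000
; layer 4
G0 Z8.800
G0 X0.000 Y0.000
G1 X29.000 Y0.000
G1 X29.000 Y15.000
G1 X0.000 Y15.000
G1 X0.000 Y0.000
; layer 5
G0 Z11.000
G0 X0.000 Y0.000
G1 X29.000 Y0.000
G1 X29.000 Y15.000
G1 X0.000 Y15.000
G1 X0.000 Y0.000
M2 ; end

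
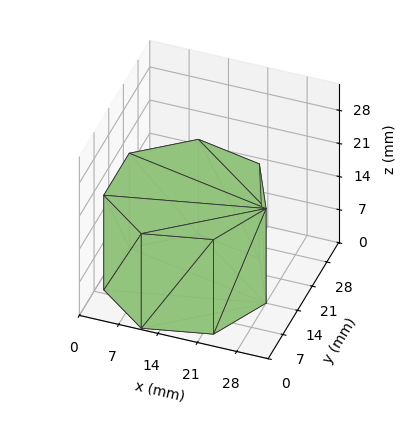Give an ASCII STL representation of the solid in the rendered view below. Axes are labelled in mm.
Reading the render: the shape is a regular 7-sided prism (a cylinder approximated with 7 flat sides), circumscribed radius ≈ 14 mm, height ≈ 20 mm (dimensions read to the nearest mm from the axis ticks). For the STL, each face is triangulated and given an outward normal.

solid part
  facet normal 0.0000 0.0000 -1.0000
    outer loop
      vertex 10.885 27.649 0.000
      vertex 22.729 24.946 0.000
      vertex 28.000 14.000 0.000
    endloop
  endfacet
  facet normal 0.0000 0.0000 -1.0000
    outer loop
      vertex 1.386 20.074 0.000
      vertex 10.885 27.649 0.000
      vertex 28.000 14.000 0.000
    endloop
  endfacet
  facet normal 0.0000 0.0000 -1.0000
    outer loop
      vertex 1.386 7.926 0.000
      vertex 1.386 20.074 0.000
      vertex 28.000 14.000 0.000
    endloop
  endfacet
  facet normal 0.0000 0.0000 -1.0000
    outer loop
      vertex 10.885 0.351 0.000
      vertex 1.386 7.926 0.000
      vertex 28.000 14.000 0.000
    endloop
  endfacet
  facet normal 0.0000 0.0000 -1.0000
    outer loop
      vertex 22.729 3.054 0.000
      vertex 10.885 0.351 0.000
      vertex 28.000 14.000 0.000
    endloop
  endfacet
  facet normal 0.0000 0.0000 1.0000
    outer loop
      vertex 28.000 14.000 20.000
      vertex 22.729 24.946 20.000
      vertex 10.885 27.649 20.000
    endloop
  endfacet
  facet normal 0.0000 0.0000 1.0000
    outer loop
      vertex 28.000 14.000 20.000
      vertex 10.885 27.649 20.000
      vertex 1.386 20.074 20.000
    endloop
  endfacet
  facet normal 0.0000 0.0000 1.0000
    outer loop
      vertex 28.000 14.000 20.000
      vertex 1.386 20.074 20.000
      vertex 1.386 7.926 20.000
    endloop
  endfacet
  facet normal 0.0000 0.0000 1.0000
    outer loop
      vertex 28.000 14.000 20.000
      vertex 1.386 7.926 20.000
      vertex 10.885 0.351 20.000
    endloop
  endfacet
  facet normal 0.0000 0.0000 1.0000
    outer loop
      vertex 28.000 14.000 20.000
      vertex 10.885 0.351 20.000
      vertex 22.729 3.054 20.000
    endloop
  endfacet
  facet normal 0.9010 0.4339 0.0000
    outer loop
      vertex 28.000 14.000 0.000
      vertex 22.729 24.946 0.000
      vertex 22.729 24.946 20.000
    endloop
  endfacet
  facet normal 0.9010 0.4339 0.0000
    outer loop
      vertex 28.000 14.000 0.000
      vertex 22.729 24.946 20.000
      vertex 28.000 14.000 20.000
    endloop
  endfacet
  facet normal 0.2225 0.9749 0.0000
    outer loop
      vertex 22.729 24.946 0.000
      vertex 10.885 27.649 0.000
      vertex 10.885 27.649 20.000
    endloop
  endfacet
  facet normal 0.2225 0.9749 0.0000
    outer loop
      vertex 22.729 24.946 0.000
      vertex 10.885 27.649 20.000
      vertex 22.729 24.946 20.000
    endloop
  endfacet
  facet normal -0.6235 0.7818 0.0000
    outer loop
      vertex 10.885 27.649 0.000
      vertex 1.386 20.074 0.000
      vertex 1.386 20.074 20.000
    endloop
  endfacet
  facet normal -0.6235 0.7818 0.0000
    outer loop
      vertex 10.885 27.649 0.000
      vertex 1.386 20.074 20.000
      vertex 10.885 27.649 20.000
    endloop
  endfacet
  facet normal -1.0000 0.0000 0.0000
    outer loop
      vertex 1.386 20.074 0.000
      vertex 1.386 7.926 0.000
      vertex 1.386 7.926 20.000
    endloop
  endfacet
  facet normal -1.0000 0.0000 0.0000
    outer loop
      vertex 1.386 20.074 0.000
      vertex 1.386 7.926 20.000
      vertex 1.386 20.074 20.000
    endloop
  endfacet
  facet normal -0.6235 -0.7818 0.0000
    outer loop
      vertex 1.386 7.926 0.000
      vertex 10.885 0.351 0.000
      vertex 10.885 0.351 20.000
    endloop
  endfacet
  facet normal -0.6235 -0.7818 0.0000
    outer loop
      vertex 1.386 7.926 0.000
      vertex 10.885 0.351 20.000
      vertex 1.386 7.926 20.000
    endloop
  endfacet
  facet normal 0.2225 -0.9749 0.0000
    outer loop
      vertex 10.885 0.351 0.000
      vertex 22.729 3.054 0.000
      vertex 22.729 3.054 20.000
    endloop
  endfacet
  facet normal 0.2225 -0.9749 0.0000
    outer loop
      vertex 10.885 0.351 0.000
      vertex 22.729 3.054 20.000
      vertex 10.885 0.351 20.000
    endloop
  endfacet
  facet normal 0.9010 -0.4339 0.0000
    outer loop
      vertex 22.729 3.054 0.000
      vertex 28.000 14.000 0.000
      vertex 28.000 14.000 20.000
    endloop
  endfacet
  facet normal 0.9010 -0.4339 0.0000
    outer loop
      vertex 22.729 3.054 0.000
      vertex 28.000 14.000 20.000
      vertex 22.729 3.054 20.000
    endloop
  endfacet
endsolid part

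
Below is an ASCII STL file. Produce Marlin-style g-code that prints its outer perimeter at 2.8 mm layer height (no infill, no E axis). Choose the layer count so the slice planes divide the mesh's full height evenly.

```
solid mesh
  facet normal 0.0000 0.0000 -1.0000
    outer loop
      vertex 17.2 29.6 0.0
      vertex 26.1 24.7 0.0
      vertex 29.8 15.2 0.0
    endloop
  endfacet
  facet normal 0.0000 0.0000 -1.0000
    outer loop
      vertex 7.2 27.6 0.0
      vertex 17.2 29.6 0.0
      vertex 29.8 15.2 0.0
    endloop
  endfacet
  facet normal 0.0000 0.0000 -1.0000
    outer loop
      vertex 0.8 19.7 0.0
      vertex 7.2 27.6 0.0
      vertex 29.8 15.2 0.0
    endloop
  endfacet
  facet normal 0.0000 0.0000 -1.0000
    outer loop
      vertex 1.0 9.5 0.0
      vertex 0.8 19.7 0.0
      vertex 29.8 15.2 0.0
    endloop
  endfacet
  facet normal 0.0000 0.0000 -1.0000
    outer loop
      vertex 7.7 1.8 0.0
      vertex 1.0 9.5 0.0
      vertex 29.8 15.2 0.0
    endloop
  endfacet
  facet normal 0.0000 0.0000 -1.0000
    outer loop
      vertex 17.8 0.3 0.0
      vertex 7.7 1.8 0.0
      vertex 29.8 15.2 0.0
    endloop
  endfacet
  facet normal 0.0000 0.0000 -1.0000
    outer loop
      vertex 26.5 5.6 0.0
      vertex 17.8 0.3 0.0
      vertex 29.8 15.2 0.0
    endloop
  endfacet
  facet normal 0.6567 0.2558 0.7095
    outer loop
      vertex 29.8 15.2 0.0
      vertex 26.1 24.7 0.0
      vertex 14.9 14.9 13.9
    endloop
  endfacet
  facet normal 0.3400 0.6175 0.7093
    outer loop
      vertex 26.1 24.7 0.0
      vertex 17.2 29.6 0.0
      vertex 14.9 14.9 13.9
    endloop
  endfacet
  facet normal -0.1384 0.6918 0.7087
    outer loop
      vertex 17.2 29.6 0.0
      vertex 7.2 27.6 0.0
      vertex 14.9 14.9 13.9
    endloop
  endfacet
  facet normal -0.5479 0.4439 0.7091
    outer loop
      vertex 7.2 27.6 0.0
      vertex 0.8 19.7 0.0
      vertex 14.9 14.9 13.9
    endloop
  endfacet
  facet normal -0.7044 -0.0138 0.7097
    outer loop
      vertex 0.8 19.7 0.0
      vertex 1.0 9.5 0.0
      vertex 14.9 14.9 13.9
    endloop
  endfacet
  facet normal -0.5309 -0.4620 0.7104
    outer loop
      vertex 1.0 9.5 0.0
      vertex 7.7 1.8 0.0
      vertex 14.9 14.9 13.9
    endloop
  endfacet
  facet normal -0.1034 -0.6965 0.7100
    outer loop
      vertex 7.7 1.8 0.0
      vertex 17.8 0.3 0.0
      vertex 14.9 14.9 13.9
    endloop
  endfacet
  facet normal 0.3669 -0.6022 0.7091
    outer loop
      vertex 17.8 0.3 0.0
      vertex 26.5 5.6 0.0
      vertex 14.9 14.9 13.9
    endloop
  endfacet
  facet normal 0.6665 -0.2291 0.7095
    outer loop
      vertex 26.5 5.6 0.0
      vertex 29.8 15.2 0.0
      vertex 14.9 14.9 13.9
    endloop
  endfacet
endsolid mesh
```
; perimeter-only toolpath
G21 ; units = mm
G90 ; absolute positioning
G28 ; home
; layer 1
G0 Z2.8
G0 X26.8 Y15.1
G1 X23.9 Y22.7
G1 X16.7 Y26.7
G1 X8.7 Y25.1
G1 X3.6 Y18.7
G1 X3.8 Y10.6
G1 X9.1 Y4.4
G1 X17.2 Y3.2
G1 X24.2 Y7.5
G1 X26.8 Y15.1
; layer 2
G0 Z5.6
G0 X23.8 Y15.1
G1 X21.6 Y20.8
G1 X16.3 Y23.7
G1 X10.3 Y22.5
G1 X6.4 Y17.8
G1 X6.6 Y11.7
G1 X10.6 Y7.0
G1 X16.6 Y6.1
G1 X21.9 Y9.3
G1 X23.8 Y15.1
; layer 3
G0 Z8.3
G0 X20.9 Y15.0
G1 X19.4 Y18.8
G1 X15.8 Y20.8
G1 X11.8 Y20.0
G1 X9.3 Y16.8
G1 X9.3 Y12.7
G1 X12.0 Y9.7
G1 X16.1 Y9.1
G1 X19.5 Y11.2
G1 X20.9 Y15.0
; layer 4
G0 Z11.1
G0 X17.9 Y15.0
G1 X17.1 Y16.9
G1 X15.4 Y17.8
G1 X13.4 Y17.4
G1 X12.1 Y15.9
G1 X12.1 Y13.8
G1 X13.5 Y12.3
G1 X15.5 Y12.0
G1 X17.2 Y13.0
G1 X17.9 Y15.0
M2 ; end

The solid is a regular 9-sided pyramid, base circumscribed radius ≈ 14.9 mm, apex at z ≈ 13.9 mm. Slicing at Δz = 2.8 mm — 5 equal slices spanning the solid's height, so layer i sits at z = i·h/5 — gives 4 non-empty perimeters. Each is a 9-segment closed polygon; G0 lifts to the layer z and rapids to the start vertex, then G1 traces the edges. The cross-section shrinks linearly with z (the slice at the apex is degenerate and omitted).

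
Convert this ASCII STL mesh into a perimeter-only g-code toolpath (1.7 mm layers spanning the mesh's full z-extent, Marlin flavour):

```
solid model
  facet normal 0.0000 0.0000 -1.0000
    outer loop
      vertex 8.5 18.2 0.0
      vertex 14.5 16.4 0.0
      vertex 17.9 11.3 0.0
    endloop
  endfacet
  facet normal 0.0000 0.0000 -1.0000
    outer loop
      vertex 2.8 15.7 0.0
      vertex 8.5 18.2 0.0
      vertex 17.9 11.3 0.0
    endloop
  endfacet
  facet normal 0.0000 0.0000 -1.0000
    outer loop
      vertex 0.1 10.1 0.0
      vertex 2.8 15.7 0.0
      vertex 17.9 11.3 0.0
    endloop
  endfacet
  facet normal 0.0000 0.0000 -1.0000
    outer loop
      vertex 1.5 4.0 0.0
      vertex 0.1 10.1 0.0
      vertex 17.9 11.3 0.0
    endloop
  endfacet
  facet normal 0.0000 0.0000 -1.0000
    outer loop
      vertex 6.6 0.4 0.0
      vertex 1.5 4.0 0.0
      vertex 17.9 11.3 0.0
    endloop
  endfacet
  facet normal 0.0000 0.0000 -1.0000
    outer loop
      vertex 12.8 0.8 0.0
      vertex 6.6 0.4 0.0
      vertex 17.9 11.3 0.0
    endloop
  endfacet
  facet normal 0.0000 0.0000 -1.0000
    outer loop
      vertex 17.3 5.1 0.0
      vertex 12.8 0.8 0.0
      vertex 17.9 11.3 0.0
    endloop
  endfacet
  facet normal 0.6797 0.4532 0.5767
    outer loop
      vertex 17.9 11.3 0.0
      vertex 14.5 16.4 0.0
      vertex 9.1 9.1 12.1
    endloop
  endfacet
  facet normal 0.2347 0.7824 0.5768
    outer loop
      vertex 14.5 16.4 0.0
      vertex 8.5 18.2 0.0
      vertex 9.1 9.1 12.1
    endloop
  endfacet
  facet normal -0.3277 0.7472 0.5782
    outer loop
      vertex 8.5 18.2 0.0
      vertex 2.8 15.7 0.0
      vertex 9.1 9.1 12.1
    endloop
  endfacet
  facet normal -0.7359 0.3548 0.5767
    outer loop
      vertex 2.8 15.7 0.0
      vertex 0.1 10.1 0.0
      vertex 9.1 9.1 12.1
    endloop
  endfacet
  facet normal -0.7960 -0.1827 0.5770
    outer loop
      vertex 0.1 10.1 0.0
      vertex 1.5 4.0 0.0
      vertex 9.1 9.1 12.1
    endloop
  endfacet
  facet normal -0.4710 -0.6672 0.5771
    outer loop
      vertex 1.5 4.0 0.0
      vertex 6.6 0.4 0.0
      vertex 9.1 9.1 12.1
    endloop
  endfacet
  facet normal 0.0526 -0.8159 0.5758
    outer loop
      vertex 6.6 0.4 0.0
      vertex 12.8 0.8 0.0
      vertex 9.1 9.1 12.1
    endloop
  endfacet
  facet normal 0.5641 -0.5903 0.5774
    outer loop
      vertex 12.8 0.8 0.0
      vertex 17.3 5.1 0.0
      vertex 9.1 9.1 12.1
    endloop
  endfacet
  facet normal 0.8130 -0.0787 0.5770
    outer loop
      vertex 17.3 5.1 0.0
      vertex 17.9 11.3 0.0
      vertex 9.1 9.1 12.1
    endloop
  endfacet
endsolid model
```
; perimeter-only toolpath
G21 ; units = mm
G90 ; absolute positioning
G28 ; home
; layer 1
G0 Z1.7
G0 X16.6 Y11.0
G1 X13.7 Y15.4
G1 X8.6 Y16.9
G1 X3.7 Y14.8
G1 X1.4 Y10.0
G1 X2.6 Y4.7
G1 X7.0 Y1.6
G1 X12.3 Y2.0
G1 X16.1 Y5.7
G1 X16.6 Y11.0
; layer 2
G0 Z3.5
G0 X15.4 Y10.7
G1 X13.0 Y14.3
G1 X8.7 Y15.6
G1 X4.6 Y13.8
G1 X2.7 Y9.8
G1 X3.7 Y5.5
G1 X7.3 Y2.9
G1 X11.7 Y3.2
G1 X15.0 Y6.2
G1 X15.4 Y10.7
; layer 3
G0 Z5.2
G0 X14.1 Y10.4
G1 X12.2 Y13.3
G1 X8.8 Y14.3
G1 X5.5 Y12.9
G1 X4.0 Y9.7
G1 X4.8 Y6.2
G1 X7.7 Y4.1
G1 X11.2 Y4.4
G1 X13.8 Y6.8
G1 X14.1 Y10.4
; layer 4
G0 Z6.9
G0 X12.9 Y10.0
G1 X11.4 Y12.2
G1 X8.8 Y13.0
G1 X6.4 Y11.9
G1 X5.2 Y9.5
G1 X5.8 Y6.9
G1 X8.0 Y5.4
G1 X10.7 Y5.5
G1 X12.6 Y7.4
G1 X12.9 Y10.0
; layer 5
G0 Z8.6
G0 X11.6 Y9.7
G1 X10.6 Y11.2
G1 X8.9 Y11.7
G1 X7.3 Y11.0
G1 X6.5 Y9.4
G1 X6.9 Y7.6
G1 X8.4 Y6.6
G1 X10.2 Y6.7
G1 X11.4 Y8.0
G1 X11.6 Y9.7
; layer 6
G0 Z10.4
G0 X10.4 Y9.4
G1 X9.9 Y10.1
G1 X9.0 Y10.4
G1 X8.2 Y10.0
G1 X7.8 Y9.2
G1 X8.0 Y8.4
G1 X8.7 Y7.9
G1 X9.6 Y7.9
G1 X10.3 Y8.5
G1 X10.4 Y9.4
M2 ; end

The solid is a regular 9-sided pyramid, base circumscribed radius ≈ 9.1 mm, apex at z ≈ 12.1 mm. Slicing at Δz = 1.7 mm — 7 equal slices spanning the solid's height, so layer i sits at z = i·h/7 — gives 6 non-empty perimeters. Each is a 9-segment closed polygon; G0 lifts to the layer z and rapids to the start vertex, then G1 traces the edges. The cross-section shrinks linearly with z (the slice at the apex is degenerate and omitted).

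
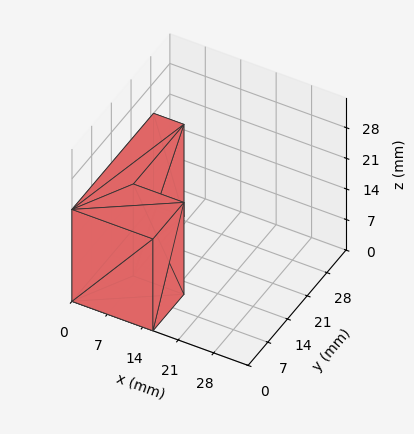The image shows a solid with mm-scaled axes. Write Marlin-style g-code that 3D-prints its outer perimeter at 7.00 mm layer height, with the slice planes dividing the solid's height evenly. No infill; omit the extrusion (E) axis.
Reading the render: the shape is an L-shaped prism: outer 16 × 29 mm, arm thicknesses ≈ 11 mm (horizontal) and 6 mm (vertical), extruded 21 mm in z (dimensions read to the nearest mm from the axis ticks). For the g-code, the solid's height is divided into equal slices at the stated Δz and each level perimeter traced with G1 moves after a G0 lift.

; perimeter-only toolpath
G21 ; units = mm
G90 ; absolute positioning
G28 ; home
; layer 1
G0 Z7.00
G0 X0.00 Y0.00
G1 X16.00 Y0.00
G1 X16.00 Y11.00
G1 X6.00 Y11.00
G1 X6.00 Y29.00
G1 X0.00 Y29.00
G1 X0.00 Y0.00
; layer 2
G0 Z14.00
G0 X0.00 Y0.00
G1 X16.00 Y0.00
G1 X16.00 Y11.00
G1 X6.00 Y11.00
G1 X6.00 Y29.00
G1 X0.00 Y29.00
G1 X0.00 Y0.00
; layer 3
G0 Z21.00
G0 X0.00 Y0.00
G1 X16.00 Y0.00
G1 X16.00 Y11.00
G1 X6.00 Y11.00
G1 X6.00 Y29.00
G1 X0.00 Y29.00
G1 X0.00 Y0.00
M2 ; end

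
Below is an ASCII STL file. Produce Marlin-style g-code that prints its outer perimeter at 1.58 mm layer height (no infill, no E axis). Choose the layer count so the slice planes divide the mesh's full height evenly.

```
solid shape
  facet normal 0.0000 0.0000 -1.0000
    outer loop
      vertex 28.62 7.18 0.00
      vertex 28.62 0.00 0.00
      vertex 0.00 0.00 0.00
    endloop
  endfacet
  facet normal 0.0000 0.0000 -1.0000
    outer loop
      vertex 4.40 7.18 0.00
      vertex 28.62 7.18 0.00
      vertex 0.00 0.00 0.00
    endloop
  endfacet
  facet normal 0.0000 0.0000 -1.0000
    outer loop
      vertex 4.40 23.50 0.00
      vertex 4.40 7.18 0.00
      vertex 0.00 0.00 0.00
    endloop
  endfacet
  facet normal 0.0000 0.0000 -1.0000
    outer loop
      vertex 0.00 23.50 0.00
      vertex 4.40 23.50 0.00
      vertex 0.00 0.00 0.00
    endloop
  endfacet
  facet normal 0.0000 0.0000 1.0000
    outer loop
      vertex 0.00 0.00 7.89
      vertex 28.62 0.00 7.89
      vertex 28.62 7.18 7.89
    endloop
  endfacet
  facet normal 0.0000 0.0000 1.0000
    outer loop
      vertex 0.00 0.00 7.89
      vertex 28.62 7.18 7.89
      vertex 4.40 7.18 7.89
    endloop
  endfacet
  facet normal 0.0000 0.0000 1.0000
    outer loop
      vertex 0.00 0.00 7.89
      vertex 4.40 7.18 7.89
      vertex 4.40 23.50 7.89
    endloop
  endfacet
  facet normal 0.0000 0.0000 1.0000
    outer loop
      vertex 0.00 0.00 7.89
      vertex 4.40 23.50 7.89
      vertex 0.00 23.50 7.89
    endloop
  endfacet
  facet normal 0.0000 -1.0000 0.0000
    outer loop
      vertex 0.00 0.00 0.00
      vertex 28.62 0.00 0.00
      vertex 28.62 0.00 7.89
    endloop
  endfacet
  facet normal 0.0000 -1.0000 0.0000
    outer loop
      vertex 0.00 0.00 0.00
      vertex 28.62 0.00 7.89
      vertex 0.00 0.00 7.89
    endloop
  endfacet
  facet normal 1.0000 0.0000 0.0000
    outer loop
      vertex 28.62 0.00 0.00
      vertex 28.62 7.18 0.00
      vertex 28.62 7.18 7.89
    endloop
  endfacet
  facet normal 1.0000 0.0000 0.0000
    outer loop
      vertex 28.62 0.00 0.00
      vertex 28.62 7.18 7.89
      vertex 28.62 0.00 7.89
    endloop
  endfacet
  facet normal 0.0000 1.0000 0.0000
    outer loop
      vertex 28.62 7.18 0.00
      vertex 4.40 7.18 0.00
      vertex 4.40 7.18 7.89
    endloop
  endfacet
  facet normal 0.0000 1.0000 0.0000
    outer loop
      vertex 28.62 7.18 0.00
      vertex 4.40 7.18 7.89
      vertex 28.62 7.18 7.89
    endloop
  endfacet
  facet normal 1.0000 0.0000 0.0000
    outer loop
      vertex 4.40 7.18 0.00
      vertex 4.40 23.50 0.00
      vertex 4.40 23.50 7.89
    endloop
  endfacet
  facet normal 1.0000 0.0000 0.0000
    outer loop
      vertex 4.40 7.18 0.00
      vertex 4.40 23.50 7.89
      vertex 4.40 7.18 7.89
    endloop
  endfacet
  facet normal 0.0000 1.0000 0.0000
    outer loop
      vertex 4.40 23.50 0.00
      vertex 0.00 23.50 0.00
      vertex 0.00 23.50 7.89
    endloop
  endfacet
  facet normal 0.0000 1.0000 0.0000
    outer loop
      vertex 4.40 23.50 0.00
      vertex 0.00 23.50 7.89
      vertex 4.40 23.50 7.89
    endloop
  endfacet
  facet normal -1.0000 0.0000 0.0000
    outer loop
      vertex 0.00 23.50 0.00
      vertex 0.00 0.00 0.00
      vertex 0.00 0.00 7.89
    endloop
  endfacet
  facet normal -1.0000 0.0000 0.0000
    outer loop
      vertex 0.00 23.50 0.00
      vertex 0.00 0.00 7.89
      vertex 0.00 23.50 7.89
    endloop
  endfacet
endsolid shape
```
; perimeter-only toolpath
G21 ; units = mm
G90 ; absolute positioning
G28 ; home
; layer 1
G0 Z1.58
G0 X0.00 Y0.00
G1 X28.62 Y0.00
G1 X28.62 Y7.18
G1 X4.40 Y7.18
G1 X4.40 Y23.50
G1 X0.00 Y23.50
G1 X0.00 Y0.00
; layer 2
G0 Z3.16
G0 X0.00 Y0.00
G1 X28.62 Y0.00
G1 X28.62 Y7.18
G1 X4.40 Y7.18
G1 X4.40 Y23.50
G1 X0.00 Y23.50
G1 X0.00 Y0.00
; layer 3
G0 Z4.73
G0 X0.00 Y0.00
G1 X28.62 Y0.00
G1 X28.62 Y7.18
G1 X4.40 Y7.18
G1 X4.40 Y23.50
G1 X0.00 Y23.50
G1 X0.00 Y0.00
; layer 4
G0 Z6.31
G0 X0.00 Y0.00
G1 X28.62 Y0.00
G1 X28.62 Y7.18
G1 X4.40 Y7.18
G1 X4.40 Y23.50
G1 X0.00 Y23.50
G1 X0.00 Y0.00
; layer 5
G0 Z7.89
G0 X0.00 Y0.00
G1 X28.62 Y0.00
G1 X28.62 Y7.18
G1 X4.40 Y7.18
G1 X4.40 Y23.50
G1 X0.00 Y23.50
G1 X0.00 Y0.00
M2 ; end

The solid is an L-shaped prism: outer 28.6 × 23.5 mm, arm thicknesses ≈ 7.18 mm (horizontal) and 4.4 mm (vertical), extruded 7.89 mm in z. Slicing at Δz = 1.58 mm — 5 equal slices spanning the solid's height, so layer i sits at z = i·h/5 — gives 5 non-empty perimeters. Each is a 6-segment closed polygon; G0 lifts to the layer z and rapids to the start vertex, then G1 traces the edges.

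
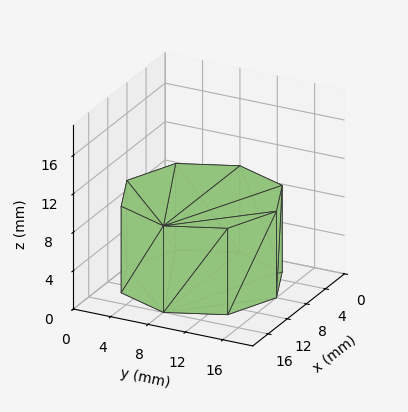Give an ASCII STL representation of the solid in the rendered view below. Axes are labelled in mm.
Reading the render: the shape is a regular 8-sided prism (a cylinder approximated with 8 flat sides), circumscribed radius ≈ 8 mm, height ≈ 9 mm (dimensions read to the nearest mm from the axis ticks). For the STL, each face is triangulated and given an outward normal.

solid part
  facet normal 0.0000 0.0000 -1.0000
    outer loop
      vertex 8.0 16.0 0.0
      vertex 13.7 13.7 0.0
      vertex 16.0 8.0 0.0
    endloop
  endfacet
  facet normal 0.0000 0.0000 -1.0000
    outer loop
      vertex 2.3 13.7 0.0
      vertex 8.0 16.0 0.0
      vertex 16.0 8.0 0.0
    endloop
  endfacet
  facet normal 0.0000 0.0000 -1.0000
    outer loop
      vertex 0.0 8.0 0.0
      vertex 2.3 13.7 0.0
      vertex 16.0 8.0 0.0
    endloop
  endfacet
  facet normal 0.0000 0.0000 -1.0000
    outer loop
      vertex 2.3 2.3 0.0
      vertex 0.0 8.0 0.0
      vertex 16.0 8.0 0.0
    endloop
  endfacet
  facet normal 0.0000 0.0000 -1.0000
    outer loop
      vertex 8.0 0.0 0.0
      vertex 2.3 2.3 0.0
      vertex 16.0 8.0 0.0
    endloop
  endfacet
  facet normal 0.0000 0.0000 -1.0000
    outer loop
      vertex 13.7 2.3 0.0
      vertex 8.0 0.0 0.0
      vertex 16.0 8.0 0.0
    endloop
  endfacet
  facet normal 0.0000 0.0000 1.0000
    outer loop
      vertex 16.0 8.0 9.0
      vertex 13.7 13.7 9.0
      vertex 8.0 16.0 9.0
    endloop
  endfacet
  facet normal 0.0000 0.0000 1.0000
    outer loop
      vertex 16.0 8.0 9.0
      vertex 8.0 16.0 9.0
      vertex 2.3 13.7 9.0
    endloop
  endfacet
  facet normal 0.0000 0.0000 1.0000
    outer loop
      vertex 16.0 8.0 9.0
      vertex 2.3 13.7 9.0
      vertex 0.0 8.0 9.0
    endloop
  endfacet
  facet normal 0.0000 0.0000 1.0000
    outer loop
      vertex 16.0 8.0 9.0
      vertex 0.0 8.0 9.0
      vertex 2.3 2.3 9.0
    endloop
  endfacet
  facet normal 0.0000 0.0000 1.0000
    outer loop
      vertex 16.0 8.0 9.0
      vertex 2.3 2.3 9.0
      vertex 8.0 0.0 9.0
    endloop
  endfacet
  facet normal 0.0000 0.0000 1.0000
    outer loop
      vertex 16.0 8.0 9.0
      vertex 8.0 0.0 9.0
      vertex 13.7 2.3 9.0
    endloop
  endfacet
  facet normal 0.9274 0.3742 0.0000
    outer loop
      vertex 16.0 8.0 0.0
      vertex 13.7 13.7 0.0
      vertex 13.7 13.7 9.0
    endloop
  endfacet
  facet normal 0.9274 0.3742 0.0000
    outer loop
      vertex 16.0 8.0 0.0
      vertex 13.7 13.7 9.0
      vertex 16.0 8.0 9.0
    endloop
  endfacet
  facet normal 0.3742 0.9274 0.0000
    outer loop
      vertex 13.7 13.7 0.0
      vertex 8.0 16.0 0.0
      vertex 8.0 16.0 9.0
    endloop
  endfacet
  facet normal 0.3742 0.9274 0.0000
    outer loop
      vertex 13.7 13.7 0.0
      vertex 8.0 16.0 9.0
      vertex 13.7 13.7 9.0
    endloop
  endfacet
  facet normal -0.3742 0.9274 0.0000
    outer loop
      vertex 8.0 16.0 0.0
      vertex 2.3 13.7 0.0
      vertex 2.3 13.7 9.0
    endloop
  endfacet
  facet normal -0.3742 0.9274 0.0000
    outer loop
      vertex 8.0 16.0 0.0
      vertex 2.3 13.7 9.0
      vertex 8.0 16.0 9.0
    endloop
  endfacet
  facet normal -0.9274 0.3742 0.0000
    outer loop
      vertex 2.3 13.7 0.0
      vertex 0.0 8.0 0.0
      vertex 0.0 8.0 9.0
    endloop
  endfacet
  facet normal -0.9274 0.3742 0.0000
    outer loop
      vertex 2.3 13.7 0.0
      vertex 0.0 8.0 9.0
      vertex 2.3 13.7 9.0
    endloop
  endfacet
  facet normal -0.9274 -0.3742 0.0000
    outer loop
      vertex 0.0 8.0 0.0
      vertex 2.3 2.3 0.0
      vertex 2.3 2.3 9.0
    endloop
  endfacet
  facet normal -0.9274 -0.3742 0.0000
    outer loop
      vertex 0.0 8.0 0.0
      vertex 2.3 2.3 9.0
      vertex 0.0 8.0 9.0
    endloop
  endfacet
  facet normal -0.3742 -0.9274 0.0000
    outer loop
      vertex 2.3 2.3 0.0
      vertex 8.0 0.0 0.0
      vertex 8.0 0.0 9.0
    endloop
  endfacet
  facet normal -0.3742 -0.9274 0.0000
    outer loop
      vertex 2.3 2.3 0.0
      vertex 8.0 0.0 9.0
      vertex 2.3 2.3 9.0
    endloop
  endfacet
  facet normal 0.3742 -0.9274 0.0000
    outer loop
      vertex 8.0 0.0 0.0
      vertex 13.7 2.3 0.0
      vertex 13.7 2.3 9.0
    endloop
  endfacet
  facet normal 0.3742 -0.9274 0.0000
    outer loop
      vertex 8.0 0.0 0.0
      vertex 13.7 2.3 9.0
      vertex 8.0 0.0 9.0
    endloop
  endfacet
  facet normal 0.9274 -0.3742 0.0000
    outer loop
      vertex 13.7 2.3 0.0
      vertex 16.0 8.0 0.0
      vertex 16.0 8.0 9.0
    endloop
  endfacet
  facet normal 0.9274 -0.3742 0.0000
    outer loop
      vertex 13.7 2.3 0.0
      vertex 16.0 8.0 9.0
      vertex 13.7 2.3 9.0
    endloop
  endfacet
endsolid part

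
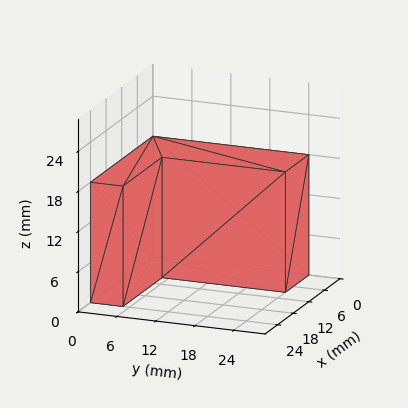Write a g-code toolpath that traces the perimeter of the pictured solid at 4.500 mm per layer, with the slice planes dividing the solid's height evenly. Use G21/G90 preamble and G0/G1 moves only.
Reading the render: the shape is an L-shaped prism: outer 24 × 24 mm, arm thicknesses ≈ 5 mm (horizontal) and 9 mm (vertical), extruded 18 mm in z (dimensions read to the nearest mm from the axis ticks). For the g-code, the solid's height is divided into equal slices at the stated Δz and each level perimeter traced with G1 moves after a G0 lift.

; perimeter-only toolpath
G21 ; units = mm
G90 ; absolute positioning
G28 ; home
; layer 1
G0 Z4.500
G0 X0.000 Y0.000
G1 X24.000 Y0.000
G1 X24.000 Y5.000
G1 X9.000 Y5.000
G1 X9.000 Y24.000
G1 X0.000 Y24.000
G1 X0.000 Y0.000
; layer 2
G0 Z9.000
G0 X0.000 Y0.000
G1 X24.000 Y0.000
G1 X24.000 Y5.000
G1 X9.000 Y5.000
G1 X9.000 Y24.000
G1 X0.000 Y24.000
G1 X0.000 Y0.000
; layer 3
G0 Z13.500
G0 X0.000 Y0.000
G1 X24.000 Y0.000
G1 X24.000 Y5.000
G1 X9.000 Y5.000
G1 X9.000 Y24.000
G1 X0.000 Y24.000
G1 X0.000 Y0.000
; layer 4
G0 Z18.000
G0 X0.000 Y0.000
G1 X24.000 Y0.000
G1 X24.000 Y5.000
G1 X9.000 Y5.000
G1 X9.000 Y24.000
G1 X0.000 Y24.000
G1 X0.000 Y0.000
M2 ; end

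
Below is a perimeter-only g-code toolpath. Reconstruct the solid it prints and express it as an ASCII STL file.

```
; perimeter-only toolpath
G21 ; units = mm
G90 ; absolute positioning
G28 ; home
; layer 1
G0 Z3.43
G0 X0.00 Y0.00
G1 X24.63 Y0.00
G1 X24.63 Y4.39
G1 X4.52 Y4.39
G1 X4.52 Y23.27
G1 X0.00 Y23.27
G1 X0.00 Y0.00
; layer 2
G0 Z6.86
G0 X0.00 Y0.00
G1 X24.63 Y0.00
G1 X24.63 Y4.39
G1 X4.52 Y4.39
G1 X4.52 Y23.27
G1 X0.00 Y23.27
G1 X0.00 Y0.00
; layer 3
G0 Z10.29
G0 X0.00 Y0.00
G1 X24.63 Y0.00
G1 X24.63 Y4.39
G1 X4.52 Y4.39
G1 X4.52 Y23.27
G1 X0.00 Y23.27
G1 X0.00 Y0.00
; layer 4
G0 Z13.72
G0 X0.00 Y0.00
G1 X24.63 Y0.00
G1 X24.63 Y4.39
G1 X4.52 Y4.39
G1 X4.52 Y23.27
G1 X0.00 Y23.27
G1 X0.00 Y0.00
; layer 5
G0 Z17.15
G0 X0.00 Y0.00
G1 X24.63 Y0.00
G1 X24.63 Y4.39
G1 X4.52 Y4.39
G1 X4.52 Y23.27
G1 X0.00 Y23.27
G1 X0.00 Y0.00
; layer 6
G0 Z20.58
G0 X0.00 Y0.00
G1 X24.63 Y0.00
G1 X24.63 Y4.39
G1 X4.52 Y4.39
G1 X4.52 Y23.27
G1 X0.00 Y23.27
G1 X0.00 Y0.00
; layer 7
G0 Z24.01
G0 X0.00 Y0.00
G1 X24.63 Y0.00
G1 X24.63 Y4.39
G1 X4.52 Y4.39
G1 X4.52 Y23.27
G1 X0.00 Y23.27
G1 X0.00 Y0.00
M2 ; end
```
solid part
  facet normal 0.0000 0.0000 -1.0000
    outer loop
      vertex 24.63 4.39 0.00
      vertex 24.63 0.00 0.00
      vertex 0.00 0.00 0.00
    endloop
  endfacet
  facet normal 0.0000 0.0000 -1.0000
    outer loop
      vertex 4.52 4.39 0.00
      vertex 24.63 4.39 0.00
      vertex 0.00 0.00 0.00
    endloop
  endfacet
  facet normal 0.0000 0.0000 -1.0000
    outer loop
      vertex 4.52 23.27 0.00
      vertex 4.52 4.39 0.00
      vertex 0.00 0.00 0.00
    endloop
  endfacet
  facet normal 0.0000 0.0000 -1.0000
    outer loop
      vertex 0.00 23.27 0.00
      vertex 4.52 23.27 0.00
      vertex 0.00 0.00 0.00
    endloop
  endfacet
  facet normal 0.0000 0.0000 1.0000
    outer loop
      vertex 0.00 0.00 24.01
      vertex 24.63 0.00 24.01
      vertex 24.63 4.39 24.01
    endloop
  endfacet
  facet normal 0.0000 0.0000 1.0000
    outer loop
      vertex 0.00 0.00 24.01
      vertex 24.63 4.39 24.01
      vertex 4.52 4.39 24.01
    endloop
  endfacet
  facet normal 0.0000 0.0000 1.0000
    outer loop
      vertex 0.00 0.00 24.01
      vertex 4.52 4.39 24.01
      vertex 4.52 23.27 24.01
    endloop
  endfacet
  facet normal 0.0000 0.0000 1.0000
    outer loop
      vertex 0.00 0.00 24.01
      vertex 4.52 23.27 24.01
      vertex 0.00 23.27 24.01
    endloop
  endfacet
  facet normal 0.0000 -1.0000 0.0000
    outer loop
      vertex 0.00 0.00 0.00
      vertex 24.63 0.00 0.00
      vertex 24.63 0.00 24.01
    endloop
  endfacet
  facet normal 0.0000 -1.0000 0.0000
    outer loop
      vertex 0.00 0.00 0.00
      vertex 24.63 0.00 24.01
      vertex 0.00 0.00 24.01
    endloop
  endfacet
  facet normal 1.0000 0.0000 0.0000
    outer loop
      vertex 24.63 0.00 0.00
      vertex 24.63 4.39 0.00
      vertex 24.63 4.39 24.01
    endloop
  endfacet
  facet normal 1.0000 0.0000 0.0000
    outer loop
      vertex 24.63 0.00 0.00
      vertex 24.63 4.39 24.01
      vertex 24.63 0.00 24.01
    endloop
  endfacet
  facet normal 0.0000 1.0000 0.0000
    outer loop
      vertex 24.63 4.39 0.00
      vertex 4.52 4.39 0.00
      vertex 4.52 4.39 24.01
    endloop
  endfacet
  facet normal 0.0000 1.0000 0.0000
    outer loop
      vertex 24.63 4.39 0.00
      vertex 4.52 4.39 24.01
      vertex 24.63 4.39 24.01
    endloop
  endfacet
  facet normal 1.0000 0.0000 0.0000
    outer loop
      vertex 4.52 4.39 0.00
      vertex 4.52 23.27 0.00
      vertex 4.52 23.27 24.01
    endloop
  endfacet
  facet normal 1.0000 0.0000 0.0000
    outer loop
      vertex 4.52 4.39 0.00
      vertex 4.52 23.27 24.01
      vertex 4.52 4.39 24.01
    endloop
  endfacet
  facet normal 0.0000 1.0000 0.0000
    outer loop
      vertex 4.52 23.27 0.00
      vertex 0.00 23.27 0.00
      vertex 0.00 23.27 24.01
    endloop
  endfacet
  facet normal 0.0000 1.0000 0.0000
    outer loop
      vertex 4.52 23.27 0.00
      vertex 0.00 23.27 24.01
      vertex 4.52 23.27 24.01
    endloop
  endfacet
  facet normal -1.0000 0.0000 0.0000
    outer loop
      vertex 0.00 23.27 0.00
      vertex 0.00 0.00 0.00
      vertex 0.00 0.00 24.01
    endloop
  endfacet
  facet normal -1.0000 0.0000 0.0000
    outer loop
      vertex 0.00 23.27 0.00
      vertex 0.00 0.00 24.01
      vertex 0.00 23.27 24.01
    endloop
  endfacet
endsolid part

The G0 Z moves step by Δz≈3.43 mm. Every layer's G1 loop is the same polygon, so the solid is a straight extrusion of it from z=0 to z≈24. Closing with flat bottom and top caps and triangulating gives 20 facets — an L-shaped prism: outer 24.6 × 23.3 mm, arm thicknesses ≈ 4.39 mm (horizontal) and 4.52 mm (vertical), extruded 24 mm in z.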